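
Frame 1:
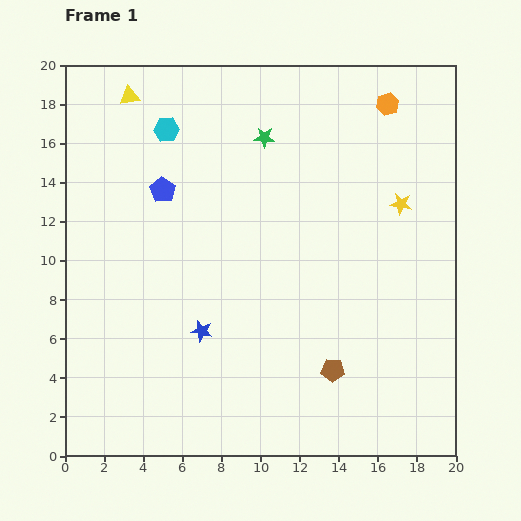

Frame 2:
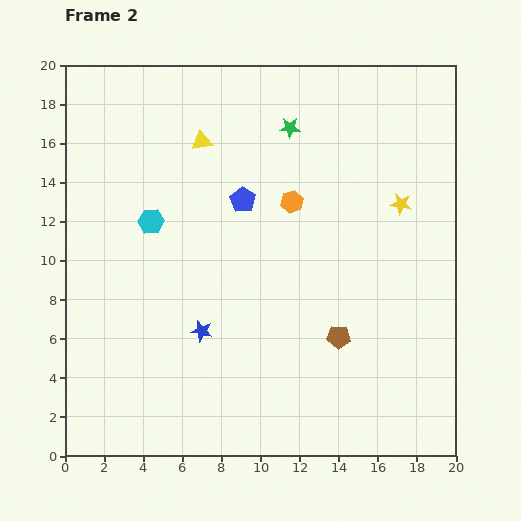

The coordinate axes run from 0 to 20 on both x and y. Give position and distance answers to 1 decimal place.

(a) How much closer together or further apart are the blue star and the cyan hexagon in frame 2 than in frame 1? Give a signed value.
-4.3

Distance in frame 1: 10.5. Distance in frame 2: 6.2.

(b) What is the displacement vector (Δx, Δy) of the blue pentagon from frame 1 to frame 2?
(4.1, -0.5)

The blue pentagon was at (5.0, 13.6) in frame 1 and (9.1, 13.1) in frame 2.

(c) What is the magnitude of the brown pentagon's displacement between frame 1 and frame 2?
1.7

The brown pentagon moved from (13.7, 4.4) to (14.0, 6.1), a distance of √(0.3² + 1.7²) ≈ 1.7.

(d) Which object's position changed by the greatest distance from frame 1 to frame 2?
the orange hexagon

(moved 7.0; next 4.8)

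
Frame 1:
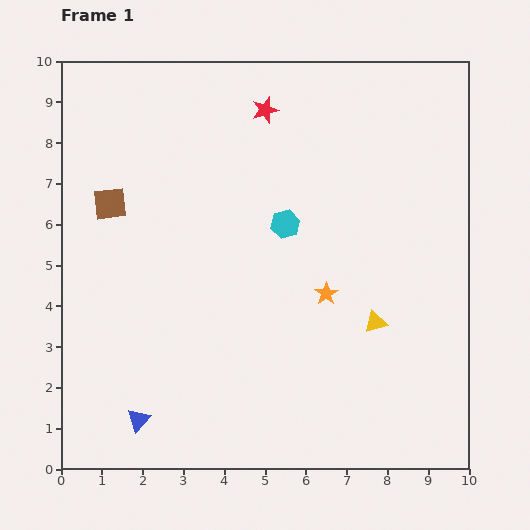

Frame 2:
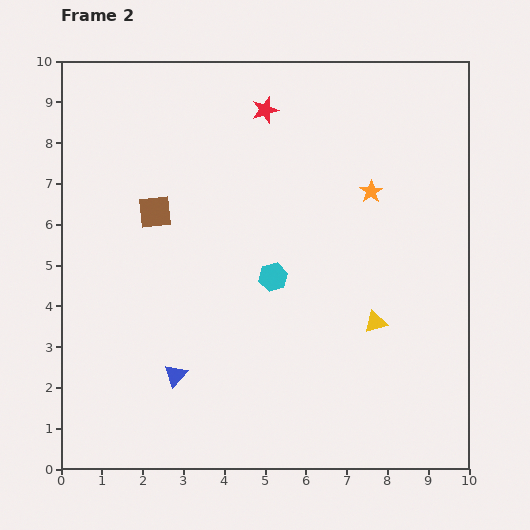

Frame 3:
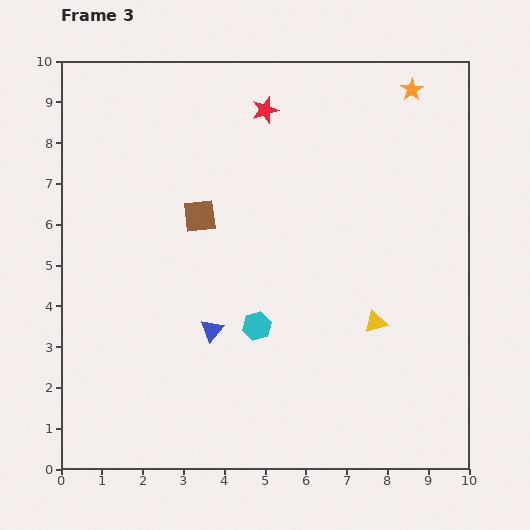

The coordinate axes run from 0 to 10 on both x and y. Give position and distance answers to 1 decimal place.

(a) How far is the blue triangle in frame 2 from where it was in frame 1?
1.4

The blue triangle moved from (1.9, 1.2) to (2.8, 2.3), a distance of √(0.9² + 1.1²) ≈ 1.4.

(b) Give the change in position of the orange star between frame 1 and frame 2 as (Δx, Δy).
(1.1, 2.5)

The orange star was at (6.5, 4.3) in frame 1 and (7.6, 6.8) in frame 2.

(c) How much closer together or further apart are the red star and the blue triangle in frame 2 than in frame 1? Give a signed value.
-1.3

Distance in frame 1: 8.2. Distance in frame 2: 6.9.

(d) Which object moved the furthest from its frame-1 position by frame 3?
the orange star

(moved 5.4; next 2.8)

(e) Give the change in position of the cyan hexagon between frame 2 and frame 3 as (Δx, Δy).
(-0.4, -1.2)

The cyan hexagon was at (5.2, 4.7) in frame 2 and (4.8, 3.5) in frame 3.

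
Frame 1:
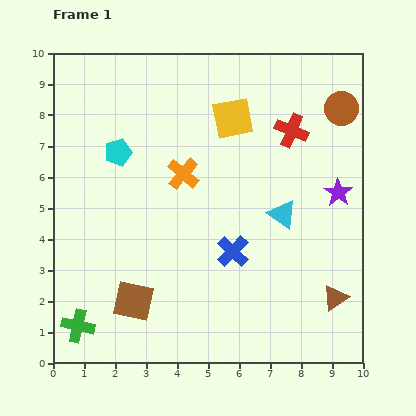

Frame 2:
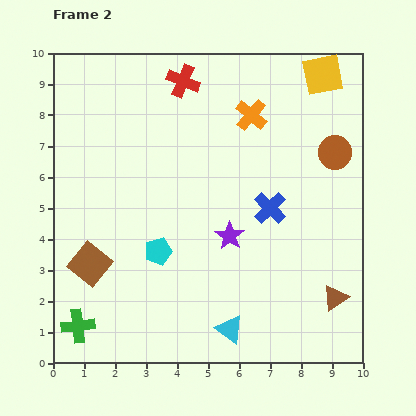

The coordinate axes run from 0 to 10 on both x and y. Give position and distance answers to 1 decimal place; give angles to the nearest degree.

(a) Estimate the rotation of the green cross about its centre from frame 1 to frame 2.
20° counter-clockwise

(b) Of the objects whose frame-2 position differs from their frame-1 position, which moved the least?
the brown circle

(moved 1.4)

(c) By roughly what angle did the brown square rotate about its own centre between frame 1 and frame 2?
27° clockwise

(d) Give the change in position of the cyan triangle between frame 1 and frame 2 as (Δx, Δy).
(-1.7, -3.7)

The cyan triangle was at (7.4, 4.8) in frame 1 and (5.7, 1.1) in frame 2.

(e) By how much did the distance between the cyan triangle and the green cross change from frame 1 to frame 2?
-2.6

Distance in frame 1: 7.5. Distance in frame 2: 4.9.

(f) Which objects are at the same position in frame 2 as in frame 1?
the brown triangle, the green cross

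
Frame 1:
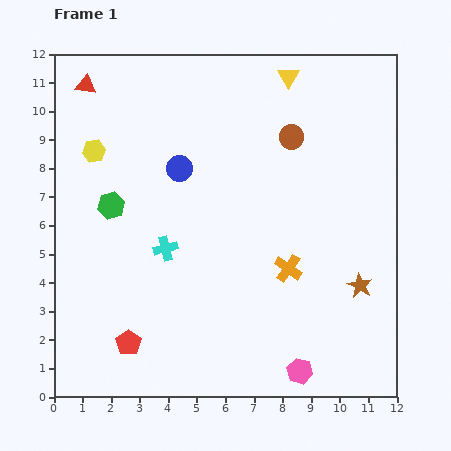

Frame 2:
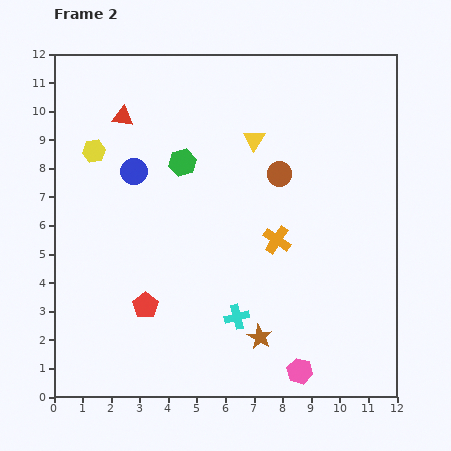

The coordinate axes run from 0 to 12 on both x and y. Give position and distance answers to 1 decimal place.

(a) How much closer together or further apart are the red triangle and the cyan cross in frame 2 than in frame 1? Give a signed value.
+1.7

Distance in frame 1: 6.4. Distance in frame 2: 8.1.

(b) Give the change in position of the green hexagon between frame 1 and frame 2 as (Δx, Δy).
(2.5, 1.5)

The green hexagon was at (2.0, 6.7) in frame 1 and (4.5, 8.2) in frame 2.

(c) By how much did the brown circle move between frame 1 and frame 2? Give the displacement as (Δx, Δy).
(-0.4, -1.3)

The brown circle was at (8.3, 9.1) in frame 1 and (7.9, 7.8) in frame 2.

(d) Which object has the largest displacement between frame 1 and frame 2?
the brown star

(moved 3.9; next 3.5)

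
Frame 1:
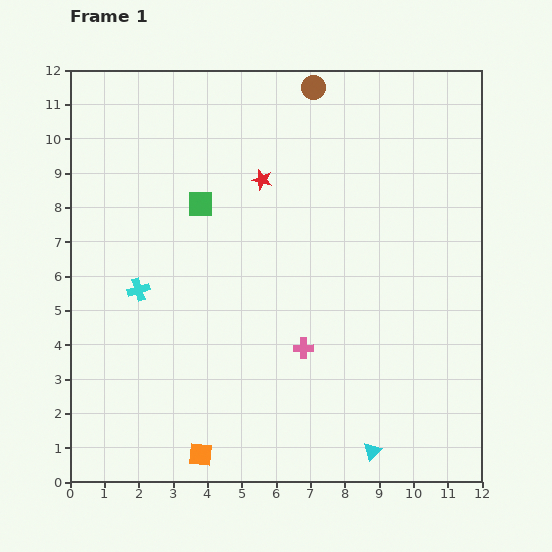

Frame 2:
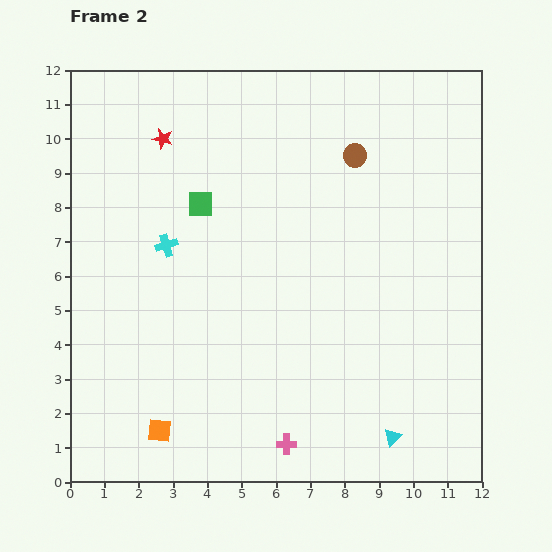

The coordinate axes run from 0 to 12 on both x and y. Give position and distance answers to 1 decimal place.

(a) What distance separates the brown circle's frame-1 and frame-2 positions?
2.3

The brown circle moved from (7.1, 11.5) to (8.3, 9.5), a distance of √(1.2² + 2.0²) ≈ 2.3.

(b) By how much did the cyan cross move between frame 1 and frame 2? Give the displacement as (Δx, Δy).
(0.8, 1.3)

The cyan cross was at (2.0, 5.6) in frame 1 and (2.8, 6.9) in frame 2.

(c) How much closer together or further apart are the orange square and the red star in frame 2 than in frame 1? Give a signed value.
+0.3

Distance in frame 1: 8.2. Distance in frame 2: 8.5.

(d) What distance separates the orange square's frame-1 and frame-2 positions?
1.4

The orange square moved from (3.8, 0.8) to (2.6, 1.5), a distance of √(1.2² + 0.7²) ≈ 1.4.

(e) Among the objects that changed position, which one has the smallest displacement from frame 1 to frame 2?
the cyan triangle

(moved 0.7)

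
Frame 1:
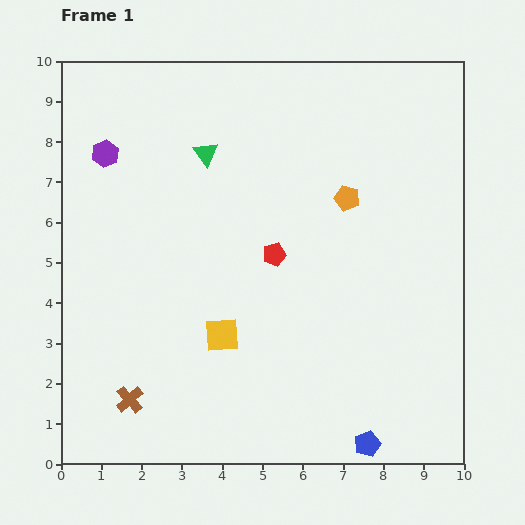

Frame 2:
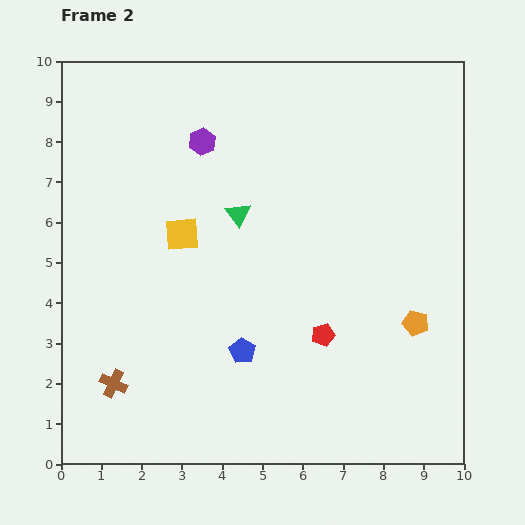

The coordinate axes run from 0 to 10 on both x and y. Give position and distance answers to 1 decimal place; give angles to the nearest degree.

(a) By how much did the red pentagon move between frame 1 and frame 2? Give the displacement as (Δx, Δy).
(1.2, -2.0)

The red pentagon was at (5.3, 5.2) in frame 1 and (6.5, 3.2) in frame 2.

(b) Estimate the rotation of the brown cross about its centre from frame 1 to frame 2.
24° counter-clockwise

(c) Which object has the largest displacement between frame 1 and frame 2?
the blue pentagon

(moved 3.9; next 3.5)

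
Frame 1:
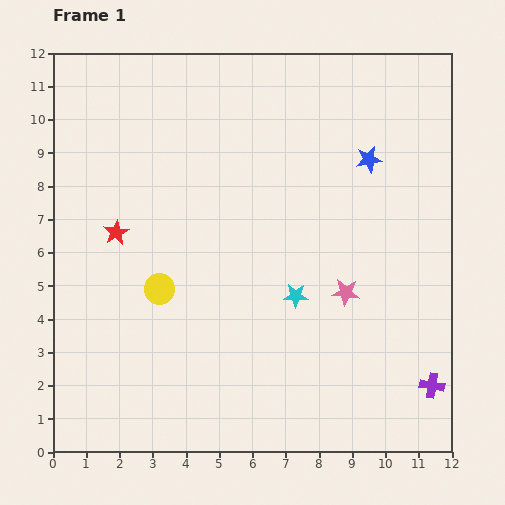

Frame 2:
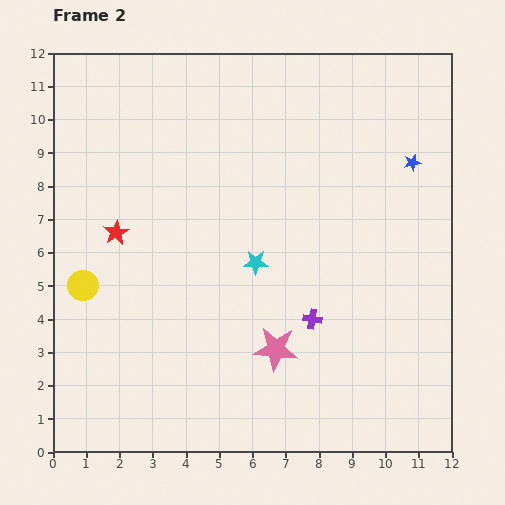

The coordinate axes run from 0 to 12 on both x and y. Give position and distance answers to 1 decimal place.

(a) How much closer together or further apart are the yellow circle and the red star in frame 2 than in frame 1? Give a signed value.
-0.2

Distance in frame 1: 2.1. Distance in frame 2: 1.9.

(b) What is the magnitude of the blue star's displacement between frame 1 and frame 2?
1.3

The blue star moved from (9.5, 8.8) to (10.8, 8.7), a distance of √(1.3² + 0.1²) ≈ 1.3.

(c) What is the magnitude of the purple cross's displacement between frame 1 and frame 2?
4.1

The purple cross moved from (11.4, 2.0) to (7.8, 4.0), a distance of √(3.6² + 2.0²) ≈ 4.1.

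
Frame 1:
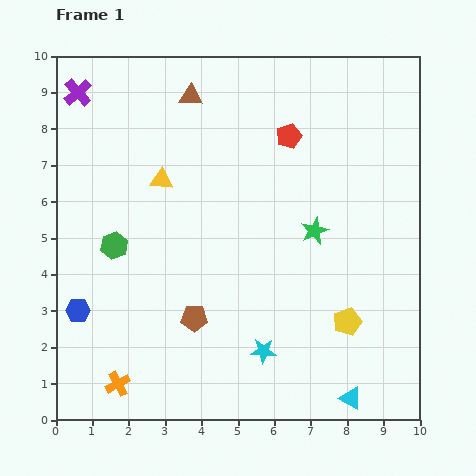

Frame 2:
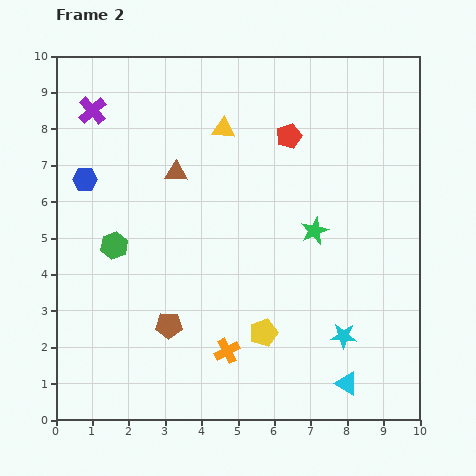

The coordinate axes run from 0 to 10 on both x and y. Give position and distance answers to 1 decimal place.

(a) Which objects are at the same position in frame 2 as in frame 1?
the red pentagon, the green hexagon, the green star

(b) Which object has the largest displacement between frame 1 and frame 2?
the blue hexagon

(moved 3.6; next 3.1)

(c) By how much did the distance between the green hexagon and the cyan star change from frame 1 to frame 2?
+1.8

Distance in frame 1: 5.0. Distance in frame 2: 6.8.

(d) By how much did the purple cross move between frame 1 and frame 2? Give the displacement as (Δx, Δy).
(0.4, -0.5)

The purple cross was at (0.6, 9.0) in frame 1 and (1.0, 8.5) in frame 2.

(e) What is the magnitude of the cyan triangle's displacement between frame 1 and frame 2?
0.4

The cyan triangle moved from (8.1, 0.6) to (8.0, 1.0), a distance of √(0.1² + 0.4²) ≈ 0.4.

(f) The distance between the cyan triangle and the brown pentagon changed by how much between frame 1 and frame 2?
+0.4

Distance in frame 1: 4.8. Distance in frame 2: 5.2.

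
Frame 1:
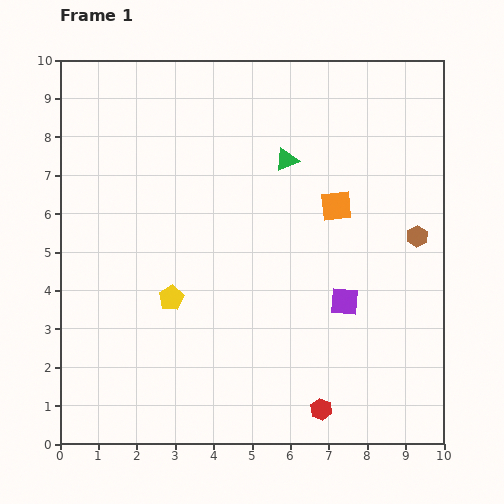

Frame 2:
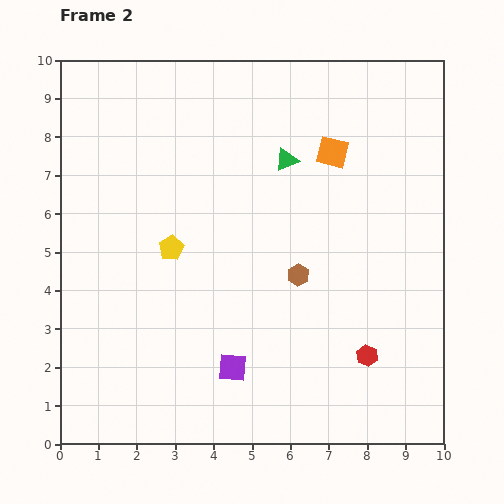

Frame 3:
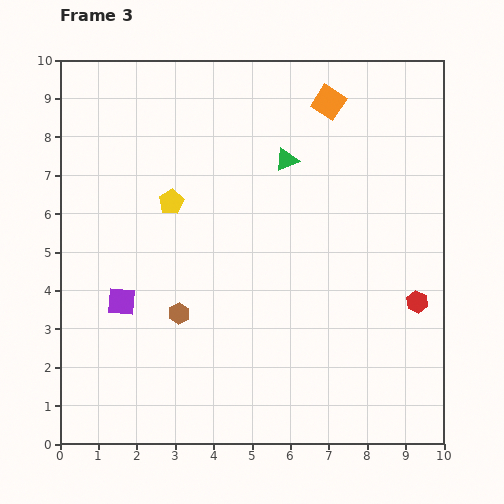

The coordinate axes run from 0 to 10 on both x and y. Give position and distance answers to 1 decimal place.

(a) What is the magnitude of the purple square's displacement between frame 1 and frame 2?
3.4

The purple square moved from (7.4, 3.7) to (4.5, 2.0), a distance of √(2.9² + 1.7²) ≈ 3.4.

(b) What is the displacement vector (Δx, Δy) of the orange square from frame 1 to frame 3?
(-0.2, 2.7)

The orange square was at (7.2, 6.2) in frame 1 and (7.0, 8.9) in frame 3.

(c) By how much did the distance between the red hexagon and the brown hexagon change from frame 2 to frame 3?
+3.4

Distance in frame 2: 2.8. Distance in frame 3: 6.2.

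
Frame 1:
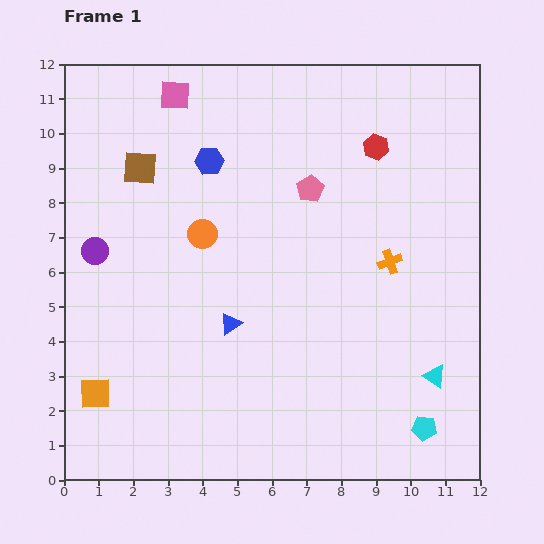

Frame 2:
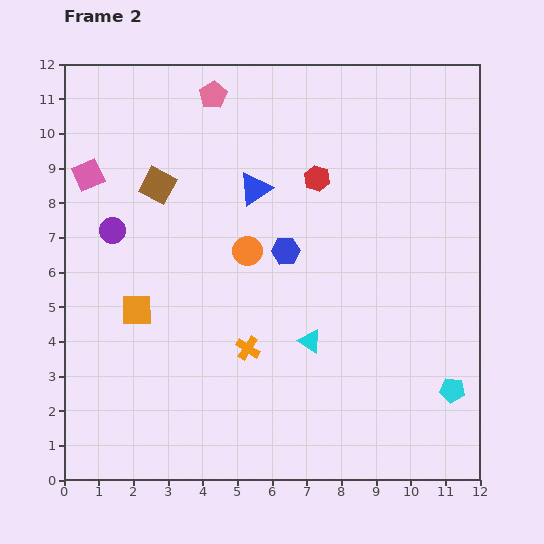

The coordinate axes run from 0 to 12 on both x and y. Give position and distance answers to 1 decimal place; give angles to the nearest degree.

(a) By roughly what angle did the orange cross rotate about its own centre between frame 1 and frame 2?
38° counter-clockwise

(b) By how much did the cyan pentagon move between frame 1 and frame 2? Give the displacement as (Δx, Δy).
(0.8, 1.1)

The cyan pentagon was at (10.4, 1.5) in frame 1 and (11.2, 2.6) in frame 2.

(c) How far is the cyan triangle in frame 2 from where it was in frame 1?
3.7

The cyan triangle moved from (10.7, 3.0) to (7.1, 4.0), a distance of √(3.6² + 1.0²) ≈ 3.7.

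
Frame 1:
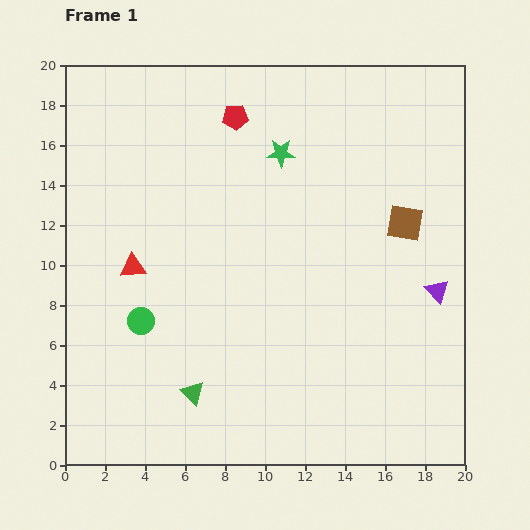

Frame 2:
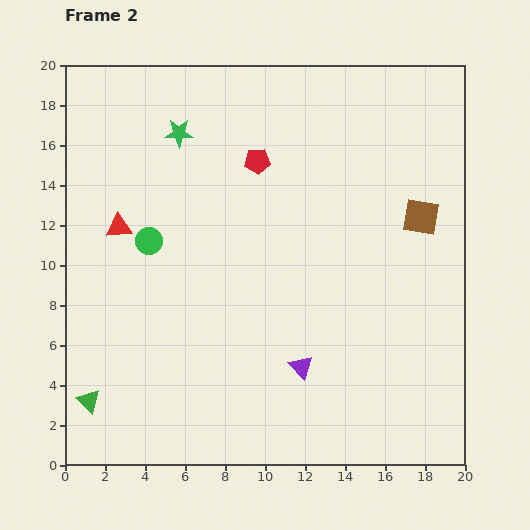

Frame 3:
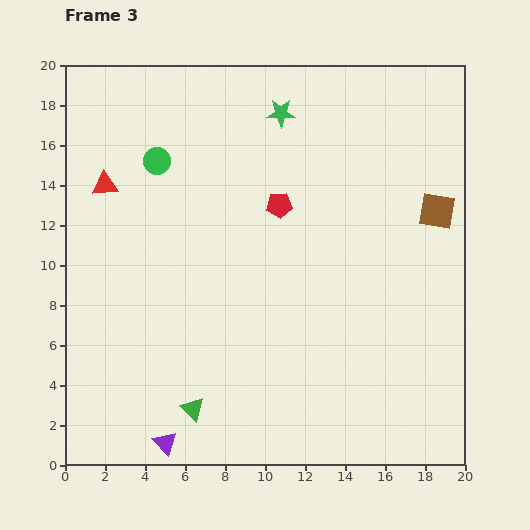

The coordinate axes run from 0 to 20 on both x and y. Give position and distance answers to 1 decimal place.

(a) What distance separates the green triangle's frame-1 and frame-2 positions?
5.2

The green triangle moved from (6.4, 3.6) to (1.2, 3.2), a distance of √(5.2² + 0.4²) ≈ 5.2.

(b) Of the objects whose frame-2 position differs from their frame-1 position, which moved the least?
the brown square

(moved 0.9)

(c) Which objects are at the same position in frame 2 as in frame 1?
none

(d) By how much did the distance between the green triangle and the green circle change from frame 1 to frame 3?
+8.1

Distance in frame 1: 4.4. Distance in frame 3: 12.5.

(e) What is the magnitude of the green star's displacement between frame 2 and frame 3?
5.2

The green star moved from (5.7, 16.6) to (10.8, 17.6), a distance of √(5.1² + 1.0²) ≈ 5.2.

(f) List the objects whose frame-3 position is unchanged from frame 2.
none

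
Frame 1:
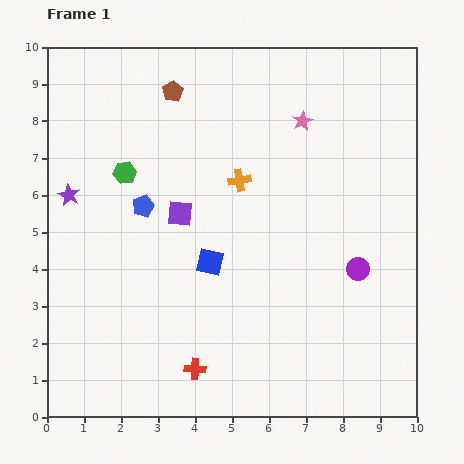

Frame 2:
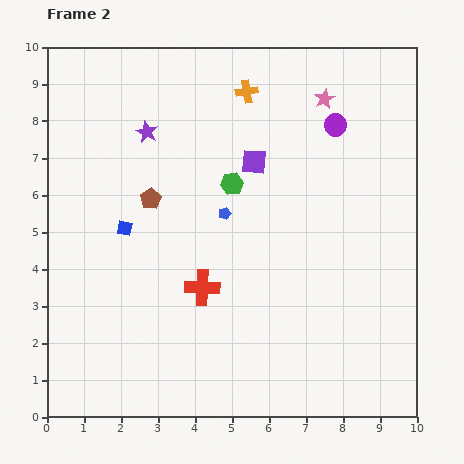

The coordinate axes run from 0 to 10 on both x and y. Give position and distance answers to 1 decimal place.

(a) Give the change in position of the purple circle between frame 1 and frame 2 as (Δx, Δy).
(-0.6, 3.9)

The purple circle was at (8.4, 4.0) in frame 1 and (7.8, 7.9) in frame 2.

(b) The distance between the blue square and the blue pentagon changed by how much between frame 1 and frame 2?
+0.4

Distance in frame 1: 2.3. Distance in frame 2: 2.7.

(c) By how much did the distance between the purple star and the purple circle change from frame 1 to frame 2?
-3.0

Distance in frame 1: 8.1. Distance in frame 2: 5.1.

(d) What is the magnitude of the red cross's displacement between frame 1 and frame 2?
2.2

The red cross moved from (4.0, 1.3) to (4.2, 3.5), a distance of √(0.2² + 2.2²) ≈ 2.2.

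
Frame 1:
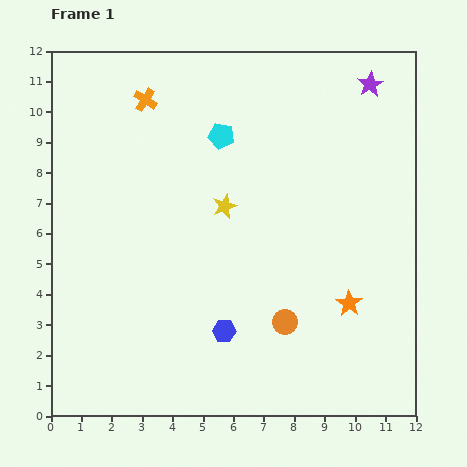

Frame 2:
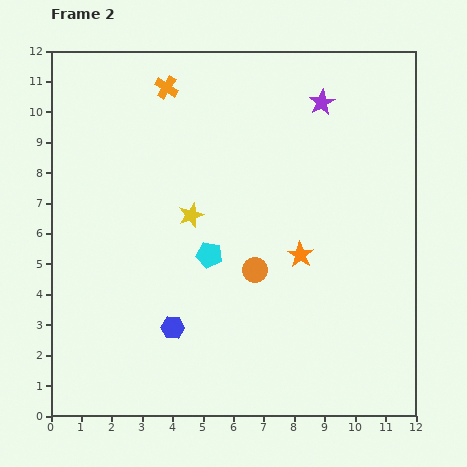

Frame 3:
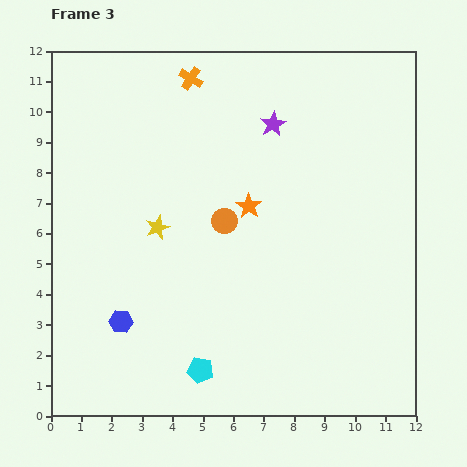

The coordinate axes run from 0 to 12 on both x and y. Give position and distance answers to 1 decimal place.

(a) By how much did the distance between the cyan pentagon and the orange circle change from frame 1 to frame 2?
-4.9

Distance in frame 1: 6.5. Distance in frame 2: 1.6.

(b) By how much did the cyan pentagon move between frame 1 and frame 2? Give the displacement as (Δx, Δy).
(-0.4, -3.9)

The cyan pentagon was at (5.6, 9.2) in frame 1 and (5.2, 5.3) in frame 2.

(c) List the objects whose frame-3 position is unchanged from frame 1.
none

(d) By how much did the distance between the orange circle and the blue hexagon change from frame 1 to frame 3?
+2.7

Distance in frame 1: 2.0. Distance in frame 3: 4.7.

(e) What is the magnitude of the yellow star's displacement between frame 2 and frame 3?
1.2

The yellow star moved from (4.6, 6.6) to (3.5, 6.2), a distance of √(1.1² + 0.4²) ≈ 1.2.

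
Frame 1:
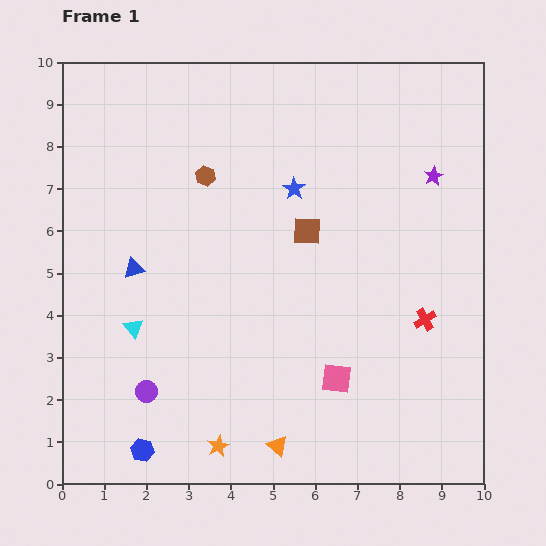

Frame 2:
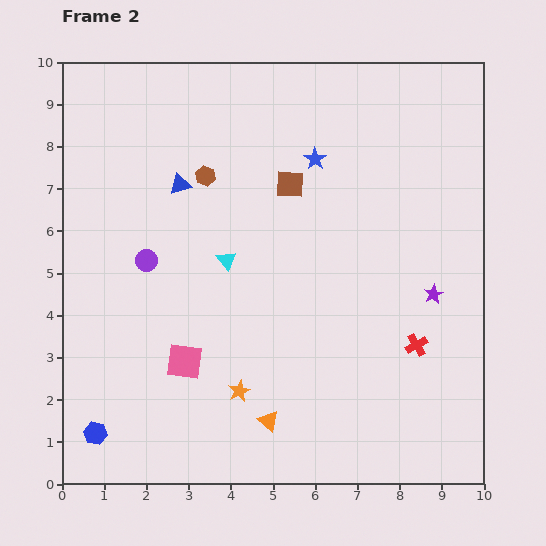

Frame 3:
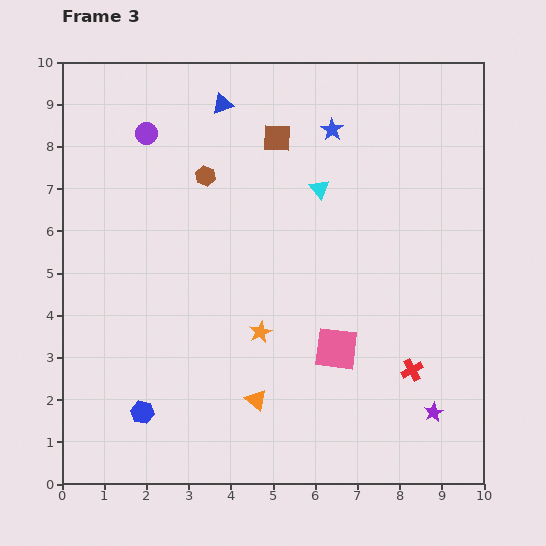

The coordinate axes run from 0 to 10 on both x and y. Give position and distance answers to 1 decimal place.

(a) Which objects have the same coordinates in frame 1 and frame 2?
the brown hexagon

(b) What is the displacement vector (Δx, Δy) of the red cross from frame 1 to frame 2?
(-0.2, -0.6)

The red cross was at (8.6, 3.9) in frame 1 and (8.4, 3.3) in frame 2.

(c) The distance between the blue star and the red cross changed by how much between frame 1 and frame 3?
+1.6

Distance in frame 1: 4.4. Distance in frame 3: 6.0.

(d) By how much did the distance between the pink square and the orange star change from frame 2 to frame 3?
+0.3

Distance in frame 2: 1.5. Distance in frame 3: 1.8.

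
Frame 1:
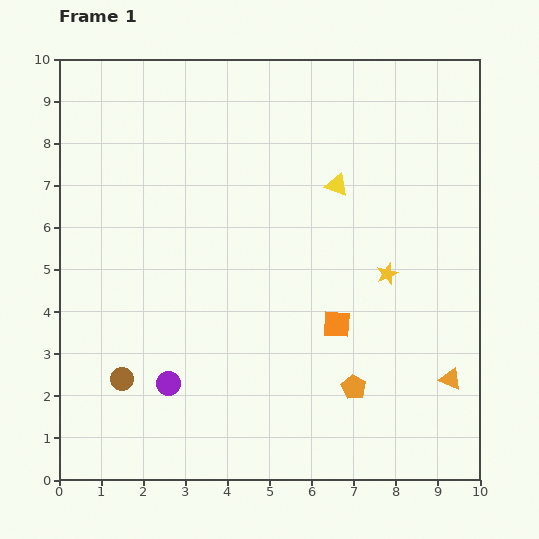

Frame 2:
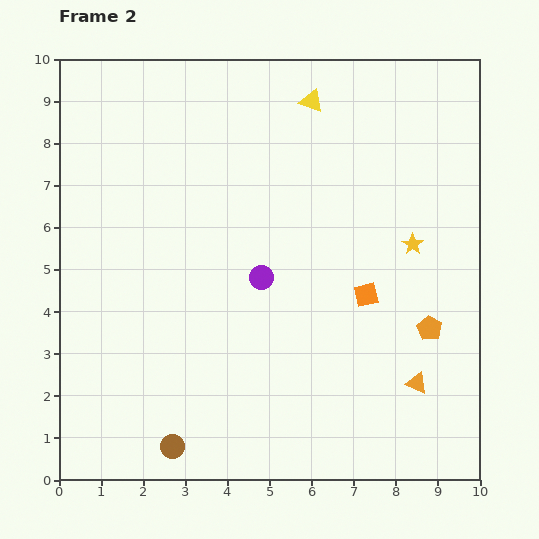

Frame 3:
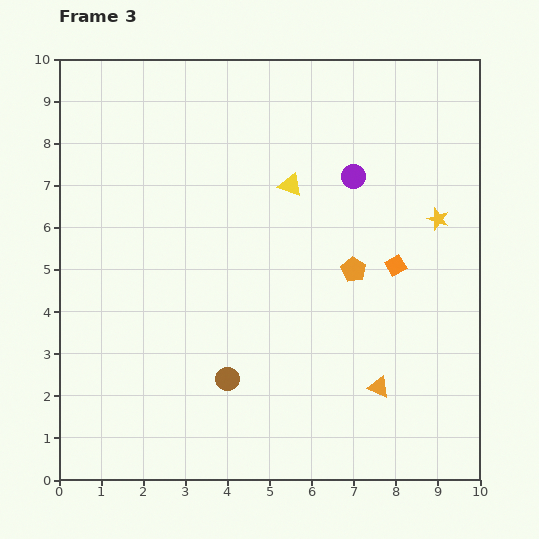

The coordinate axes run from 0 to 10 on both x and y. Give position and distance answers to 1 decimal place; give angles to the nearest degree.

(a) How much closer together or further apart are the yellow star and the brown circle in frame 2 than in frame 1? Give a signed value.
+0.7

Distance in frame 1: 6.8. Distance in frame 2: 7.5.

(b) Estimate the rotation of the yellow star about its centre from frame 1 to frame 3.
31° counter-clockwise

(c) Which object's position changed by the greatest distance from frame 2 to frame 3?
the purple circle

(moved 3.3; next 2.3)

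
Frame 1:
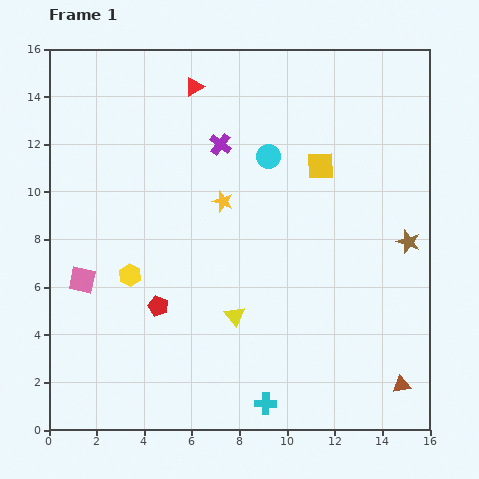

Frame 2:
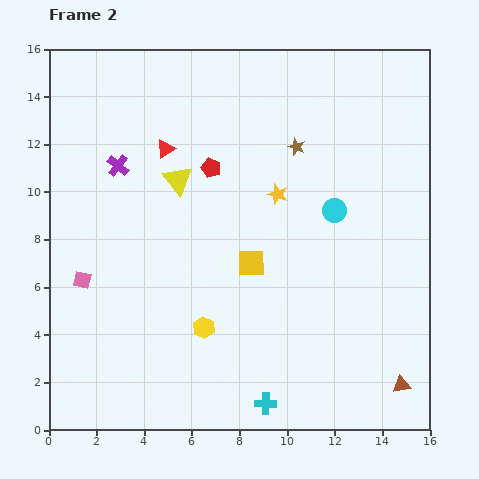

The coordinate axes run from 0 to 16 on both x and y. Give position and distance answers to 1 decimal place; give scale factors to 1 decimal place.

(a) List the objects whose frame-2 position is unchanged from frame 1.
the pink square, the brown triangle, the cyan cross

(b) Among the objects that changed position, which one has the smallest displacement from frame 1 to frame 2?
the yellow star

(moved 2.3)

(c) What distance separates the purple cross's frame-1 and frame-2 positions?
4.4

The purple cross moved from (7.2, 12.0) to (2.9, 11.1), a distance of √(4.3² + 0.9²) ≈ 4.4.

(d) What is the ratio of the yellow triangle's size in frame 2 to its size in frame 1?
1.5×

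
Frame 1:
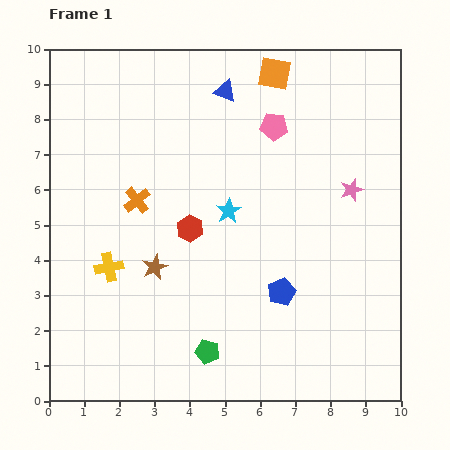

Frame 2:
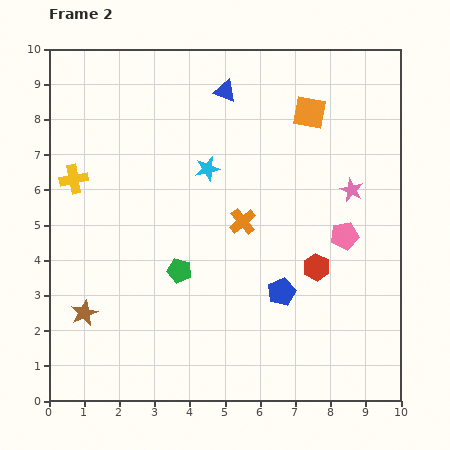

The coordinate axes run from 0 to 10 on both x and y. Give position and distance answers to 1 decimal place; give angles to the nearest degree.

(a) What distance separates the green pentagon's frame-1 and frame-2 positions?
2.4

The green pentagon moved from (4.5, 1.4) to (3.7, 3.7), a distance of √(0.8² + 2.3²) ≈ 2.4.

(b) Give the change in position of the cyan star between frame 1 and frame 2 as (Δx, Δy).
(-0.6, 1.2)

The cyan star was at (5.1, 5.4) in frame 1 and (4.5, 6.6) in frame 2.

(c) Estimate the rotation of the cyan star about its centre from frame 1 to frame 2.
18° clockwise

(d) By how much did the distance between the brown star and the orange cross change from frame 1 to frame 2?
+3.2

Distance in frame 1: 2.0. Distance in frame 2: 5.2.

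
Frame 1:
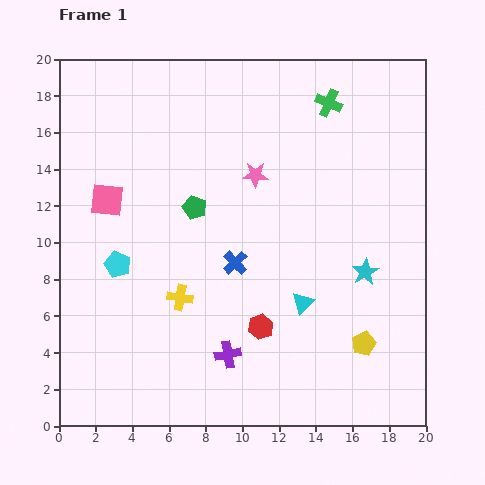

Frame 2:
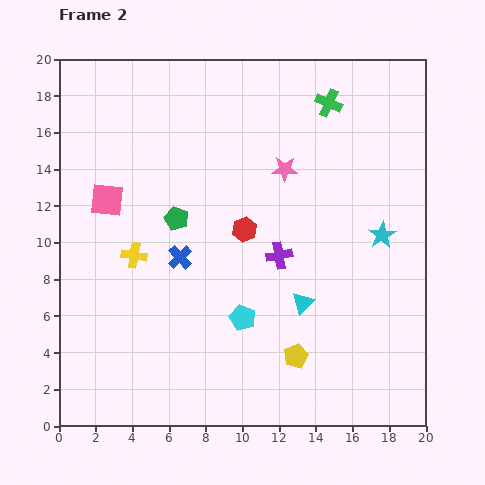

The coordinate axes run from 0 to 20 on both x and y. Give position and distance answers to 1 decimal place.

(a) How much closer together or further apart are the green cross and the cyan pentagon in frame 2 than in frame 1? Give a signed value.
-1.9

Distance in frame 1: 14.5. Distance in frame 2: 12.6.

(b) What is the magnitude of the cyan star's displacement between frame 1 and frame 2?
2.2

The cyan star moved from (16.7, 8.4) to (17.6, 10.4), a distance of √(0.9² + 2.0²) ≈ 2.2.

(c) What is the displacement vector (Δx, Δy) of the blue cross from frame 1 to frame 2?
(-3.0, 0.3)

The blue cross was at (9.6, 8.9) in frame 1 and (6.6, 9.2) in frame 2.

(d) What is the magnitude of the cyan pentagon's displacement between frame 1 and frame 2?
7.4

The cyan pentagon moved from (3.2, 8.8) to (10.0, 5.9), a distance of √(6.8² + 2.9²) ≈ 7.4.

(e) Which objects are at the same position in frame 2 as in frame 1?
the green cross, the cyan triangle, the pink square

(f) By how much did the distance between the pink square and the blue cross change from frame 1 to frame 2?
-2.7

Distance in frame 1: 7.8. Distance in frame 2: 5.1.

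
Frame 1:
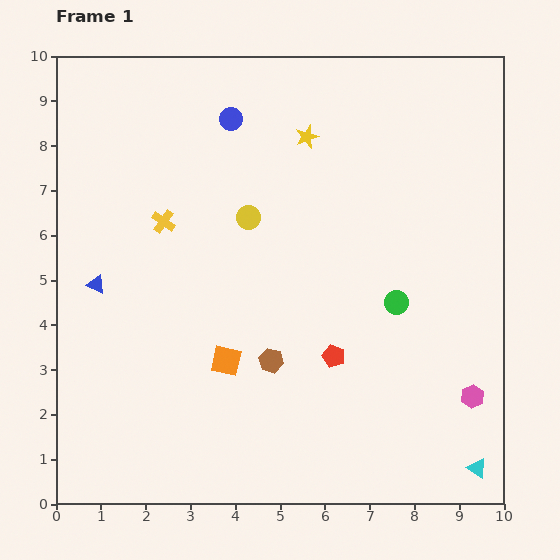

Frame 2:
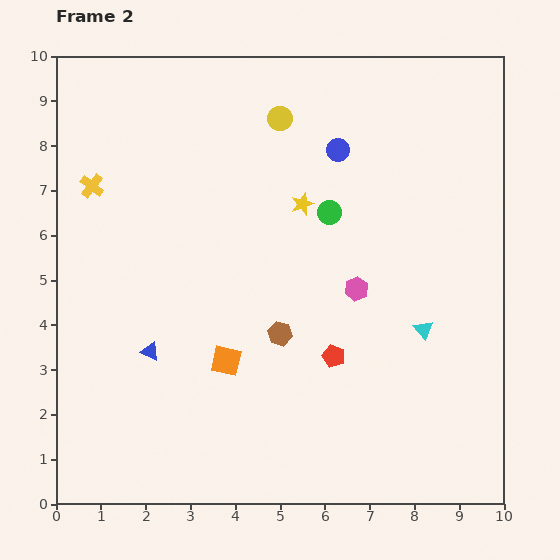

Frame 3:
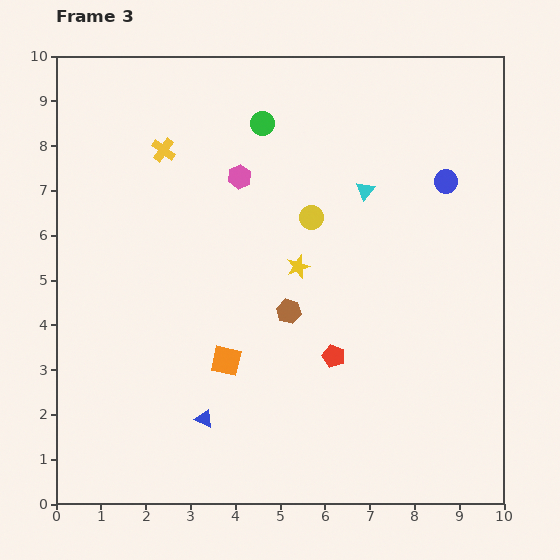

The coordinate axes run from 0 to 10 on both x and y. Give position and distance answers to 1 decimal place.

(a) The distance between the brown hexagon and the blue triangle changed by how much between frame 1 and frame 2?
-1.4

Distance in frame 1: 4.3. Distance in frame 2: 2.9.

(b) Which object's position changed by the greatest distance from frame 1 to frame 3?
the pink hexagon

(moved 7.1; next 6.7)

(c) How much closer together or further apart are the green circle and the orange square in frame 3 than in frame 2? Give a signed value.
+1.4

Distance in frame 2: 4.0. Distance in frame 3: 5.4.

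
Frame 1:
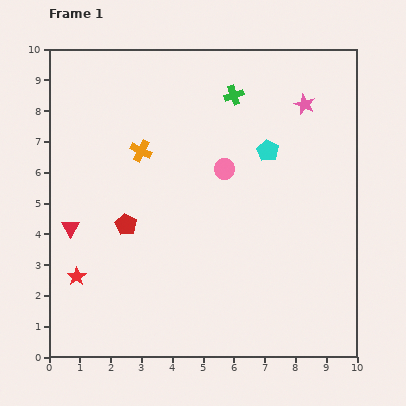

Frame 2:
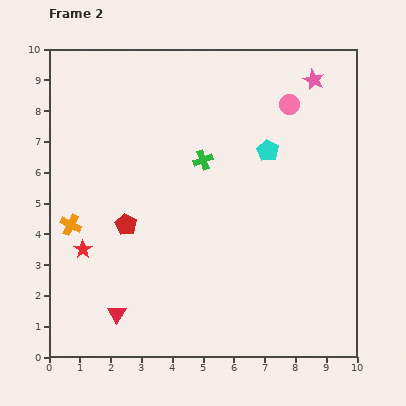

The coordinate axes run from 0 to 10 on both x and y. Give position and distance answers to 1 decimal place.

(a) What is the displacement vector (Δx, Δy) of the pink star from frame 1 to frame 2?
(0.3, 0.8)

The pink star was at (8.3, 8.2) in frame 1 and (8.6, 9.0) in frame 2.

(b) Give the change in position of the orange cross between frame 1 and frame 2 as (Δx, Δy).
(-2.3, -2.4)

The orange cross was at (3.0, 6.7) in frame 1 and (0.7, 4.3) in frame 2.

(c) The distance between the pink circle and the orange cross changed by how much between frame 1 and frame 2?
+5.3

Distance in frame 1: 2.8. Distance in frame 2: 8.1.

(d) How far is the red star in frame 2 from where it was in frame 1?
0.9

The red star moved from (0.9, 2.6) to (1.1, 3.5), a distance of √(0.2² + 0.9²) ≈ 0.9.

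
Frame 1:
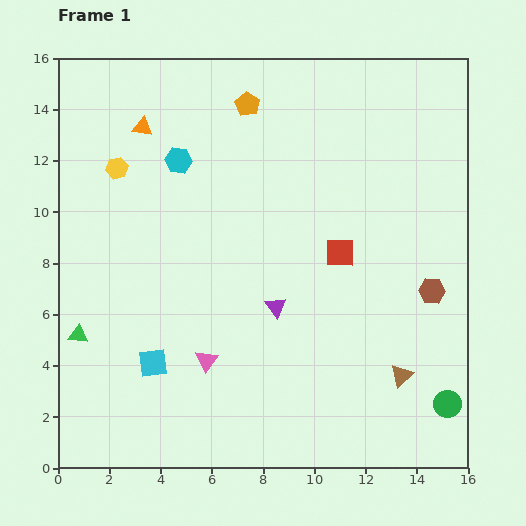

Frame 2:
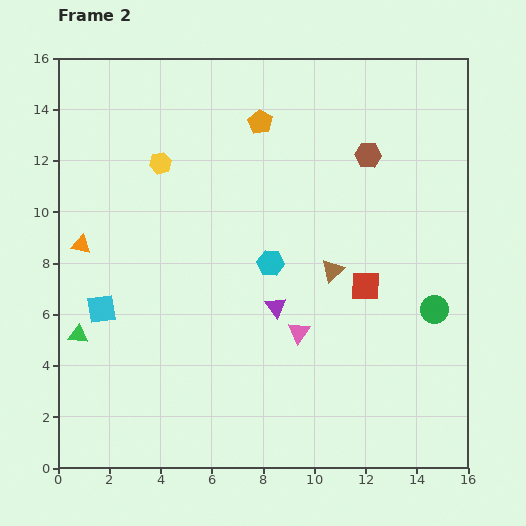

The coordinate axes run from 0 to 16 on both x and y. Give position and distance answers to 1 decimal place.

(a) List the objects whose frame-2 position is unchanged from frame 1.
the purple triangle, the green triangle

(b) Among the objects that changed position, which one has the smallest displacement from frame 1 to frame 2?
the orange pentagon

(moved 0.9)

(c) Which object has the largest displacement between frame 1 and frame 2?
the brown hexagon

(moved 5.9; next 5.4)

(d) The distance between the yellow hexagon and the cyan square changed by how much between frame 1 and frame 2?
-1.6

Distance in frame 1: 7.7. Distance in frame 2: 6.1.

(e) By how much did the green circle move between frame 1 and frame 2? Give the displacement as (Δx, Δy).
(-0.5, 3.7)

The green circle was at (15.2, 2.5) in frame 1 and (14.7, 6.2) in frame 2.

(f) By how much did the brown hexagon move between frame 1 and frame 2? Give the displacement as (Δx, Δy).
(-2.5, 5.3)

The brown hexagon was at (14.6, 6.9) in frame 1 and (12.1, 12.2) in frame 2.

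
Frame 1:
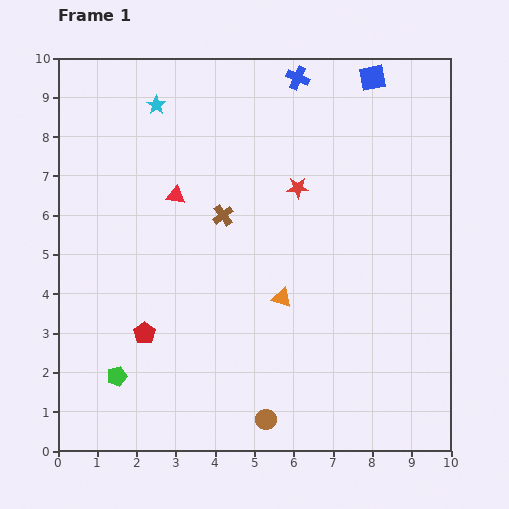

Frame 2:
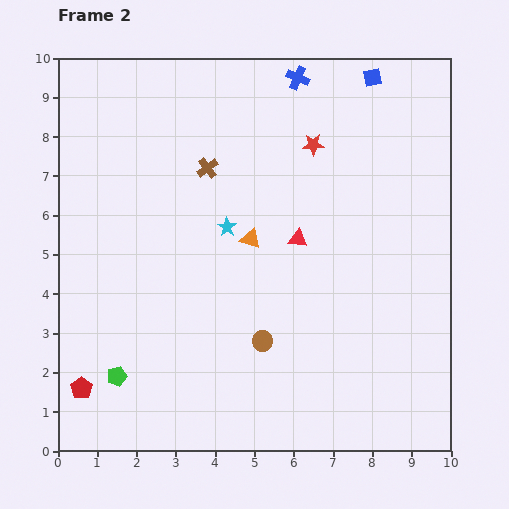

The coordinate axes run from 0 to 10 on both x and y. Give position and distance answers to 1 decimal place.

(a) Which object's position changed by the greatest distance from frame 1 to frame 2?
the cyan star

(moved 3.6; next 3.3)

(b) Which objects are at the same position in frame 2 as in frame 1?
the green pentagon, the blue square, the blue cross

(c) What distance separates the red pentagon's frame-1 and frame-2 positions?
2.1

The red pentagon moved from (2.2, 3.0) to (0.6, 1.6), a distance of √(1.6² + 1.4²) ≈ 2.1.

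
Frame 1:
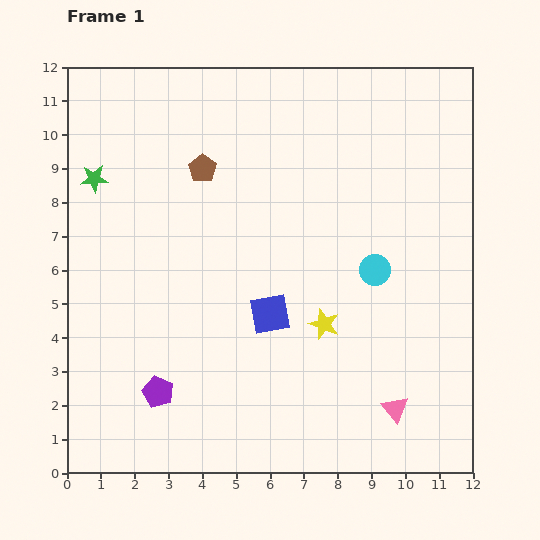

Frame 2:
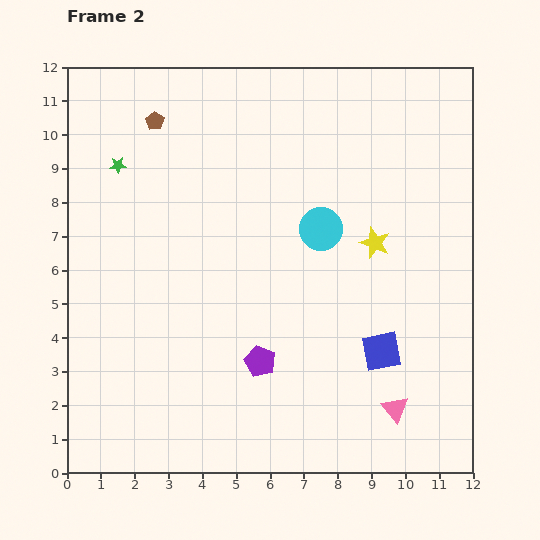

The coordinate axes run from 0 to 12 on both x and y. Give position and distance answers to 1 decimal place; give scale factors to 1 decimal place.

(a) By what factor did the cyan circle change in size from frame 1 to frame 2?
1.4×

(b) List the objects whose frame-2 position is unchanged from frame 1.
the pink triangle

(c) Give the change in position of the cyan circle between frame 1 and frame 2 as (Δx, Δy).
(-1.6, 1.2)

The cyan circle was at (9.1, 6.0) in frame 1 and (7.5, 7.2) in frame 2.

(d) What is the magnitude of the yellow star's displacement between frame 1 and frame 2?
2.8

The yellow star moved from (7.6, 4.4) to (9.1, 6.8), a distance of √(1.5² + 2.4²) ≈ 2.8.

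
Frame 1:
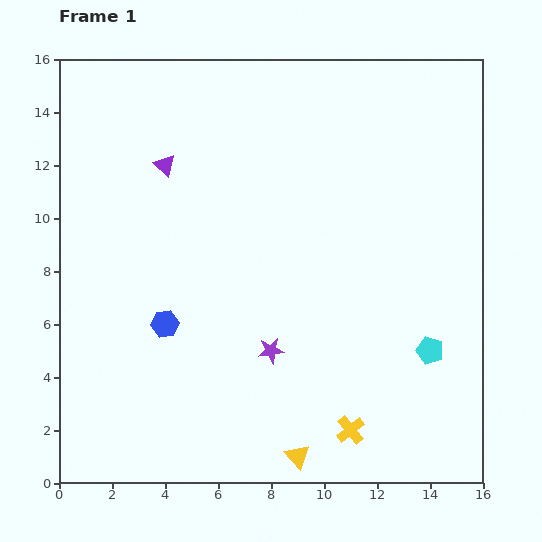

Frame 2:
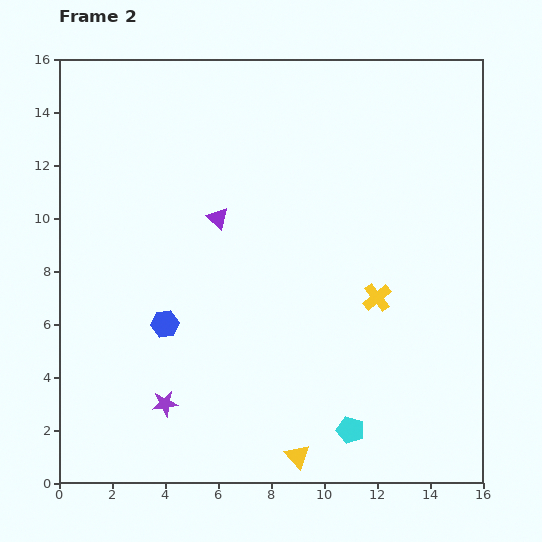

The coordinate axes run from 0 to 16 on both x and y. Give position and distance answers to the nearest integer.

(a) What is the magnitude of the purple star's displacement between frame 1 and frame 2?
4

The purple star moved from (8, 5) to (4, 3), a distance of √(4² + 2²) ≈ 4.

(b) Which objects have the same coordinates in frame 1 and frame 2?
the yellow triangle, the blue hexagon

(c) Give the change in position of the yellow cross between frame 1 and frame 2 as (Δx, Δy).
(1, 5)

The yellow cross was at (11, 2) in frame 1 and (12, 7) in frame 2.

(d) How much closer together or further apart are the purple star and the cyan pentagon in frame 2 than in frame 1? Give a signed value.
+1

Distance in frame 1: 6. Distance in frame 2: 7.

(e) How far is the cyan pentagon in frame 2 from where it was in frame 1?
4

The cyan pentagon moved from (14, 5) to (11, 2), a distance of √(3² + 3²) ≈ 4.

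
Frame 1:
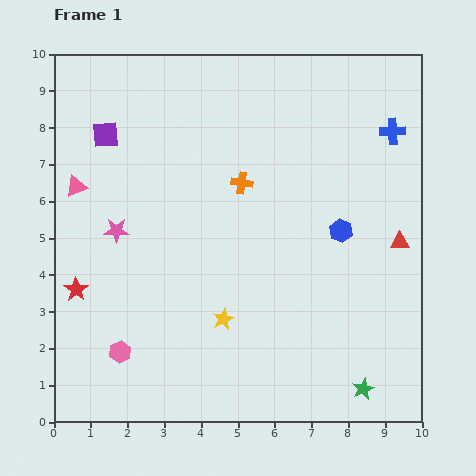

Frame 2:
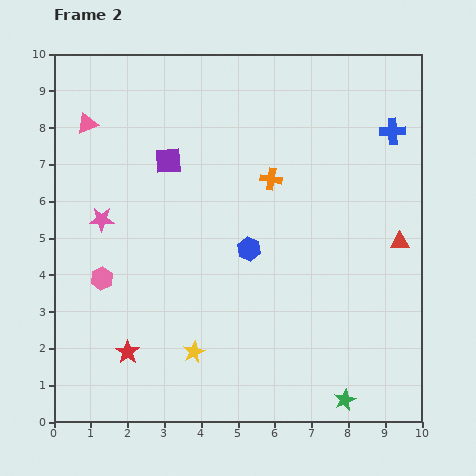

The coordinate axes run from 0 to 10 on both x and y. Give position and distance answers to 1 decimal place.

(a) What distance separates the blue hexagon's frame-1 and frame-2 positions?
2.5

The blue hexagon moved from (7.8, 5.2) to (5.3, 4.7), a distance of √(2.5² + 0.5²) ≈ 2.5.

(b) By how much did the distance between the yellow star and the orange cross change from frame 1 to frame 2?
+1.4

Distance in frame 1: 3.7. Distance in frame 2: 5.1.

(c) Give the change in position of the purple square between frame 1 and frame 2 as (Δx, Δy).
(1.7, -0.7)

The purple square was at (1.4, 7.8) in frame 1 and (3.1, 7.1) in frame 2.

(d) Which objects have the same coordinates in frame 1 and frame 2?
the blue cross, the red triangle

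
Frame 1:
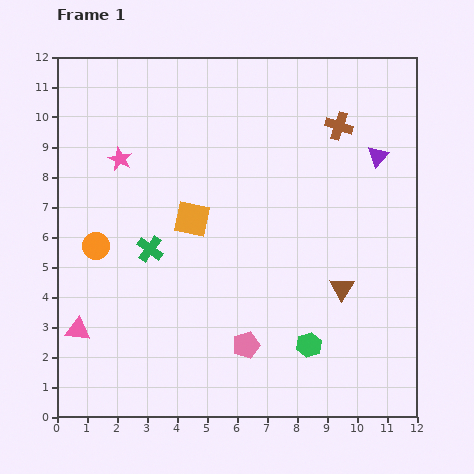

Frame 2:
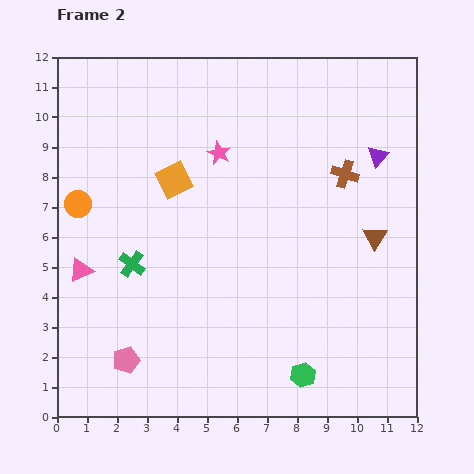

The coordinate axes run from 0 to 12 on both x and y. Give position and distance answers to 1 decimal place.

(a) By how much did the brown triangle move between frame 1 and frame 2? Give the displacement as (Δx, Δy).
(1.1, 1.7)

The brown triangle was at (9.5, 4.3) in frame 1 and (10.6, 6.0) in frame 2.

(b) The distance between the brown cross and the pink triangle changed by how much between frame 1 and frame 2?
-1.6

Distance in frame 1: 11.0. Distance in frame 2: 9.4.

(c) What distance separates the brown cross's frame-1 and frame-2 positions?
1.6

The brown cross moved from (9.4, 9.7) to (9.6, 8.1), a distance of √(0.2² + 1.6²) ≈ 1.6.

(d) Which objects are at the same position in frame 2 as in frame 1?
the purple triangle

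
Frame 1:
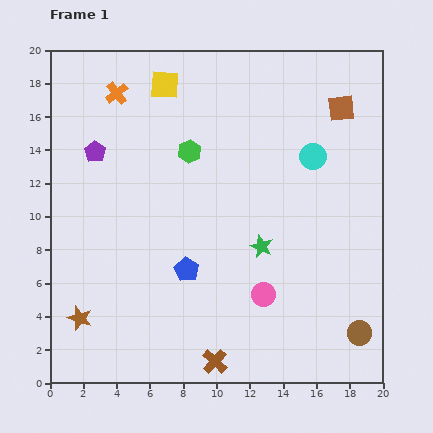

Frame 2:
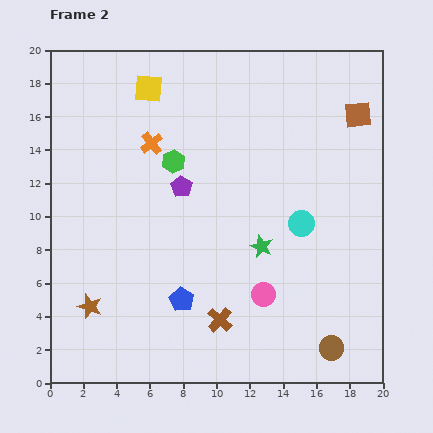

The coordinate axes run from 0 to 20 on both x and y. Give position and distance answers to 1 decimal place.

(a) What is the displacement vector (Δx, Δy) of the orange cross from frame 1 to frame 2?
(2.1, -3.0)

The orange cross was at (4.0, 17.4) in frame 1 and (6.1, 14.4) in frame 2.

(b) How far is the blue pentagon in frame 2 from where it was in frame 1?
1.8

The blue pentagon moved from (8.2, 6.8) to (7.9, 5.0), a distance of √(0.3² + 1.8²) ≈ 1.8.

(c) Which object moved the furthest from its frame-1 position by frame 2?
the purple pentagon

(moved 5.6; next 4.1)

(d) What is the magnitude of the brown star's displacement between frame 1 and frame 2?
0.9

The brown star moved from (1.8, 3.9) to (2.4, 4.6), a distance of √(0.6² + 0.7²) ≈ 0.9.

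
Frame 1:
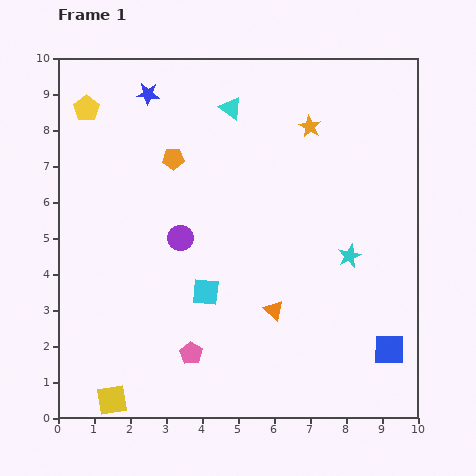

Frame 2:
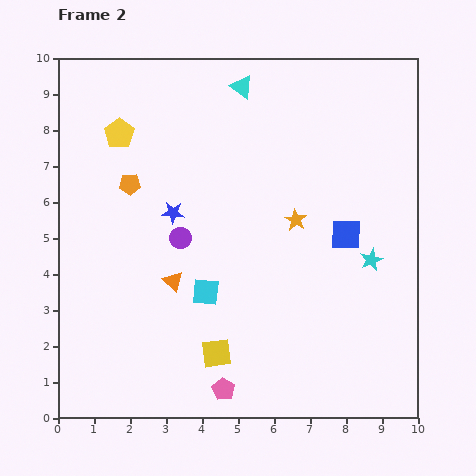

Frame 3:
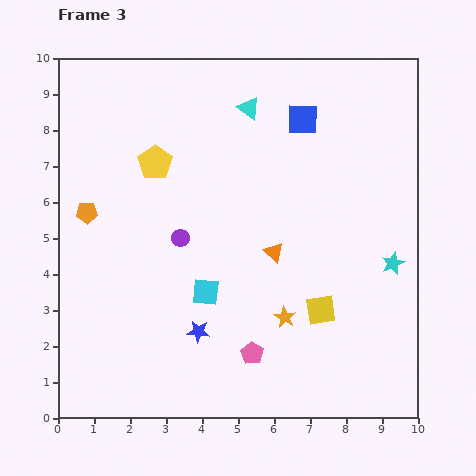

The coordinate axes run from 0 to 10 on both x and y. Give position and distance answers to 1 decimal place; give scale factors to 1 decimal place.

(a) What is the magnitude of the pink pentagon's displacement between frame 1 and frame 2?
1.3

The pink pentagon moved from (3.7, 1.8) to (4.6, 0.8), a distance of √(0.9² + 1.0²) ≈ 1.3.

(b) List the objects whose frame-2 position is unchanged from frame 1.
the cyan square, the purple circle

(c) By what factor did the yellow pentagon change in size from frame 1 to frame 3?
1.3×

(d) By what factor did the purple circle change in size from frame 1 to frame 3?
0.7×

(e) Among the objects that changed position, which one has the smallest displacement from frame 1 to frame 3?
the cyan triangle

(moved 0.5)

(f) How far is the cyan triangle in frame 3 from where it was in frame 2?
0.6

The cyan triangle moved from (5.1, 9.2) to (5.3, 8.6), a distance of √(0.2² + 0.6²) ≈ 0.6.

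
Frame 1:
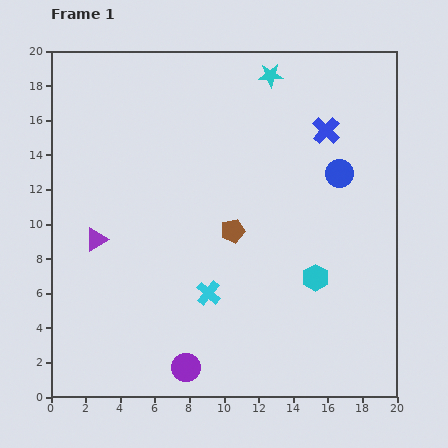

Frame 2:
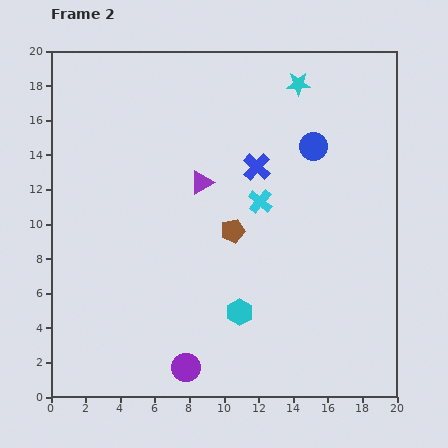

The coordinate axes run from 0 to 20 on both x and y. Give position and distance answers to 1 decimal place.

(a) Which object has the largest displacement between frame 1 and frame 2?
the purple triangle

(moved 6.9; next 6.1)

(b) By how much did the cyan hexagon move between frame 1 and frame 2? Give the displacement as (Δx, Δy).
(-4.4, -2.0)

The cyan hexagon was at (15.3, 6.9) in frame 1 and (10.9, 4.9) in frame 2.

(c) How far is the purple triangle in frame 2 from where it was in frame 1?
6.9

The purple triangle moved from (2.6, 9.1) to (8.7, 12.4), a distance of √(6.1² + 3.3²) ≈ 6.9.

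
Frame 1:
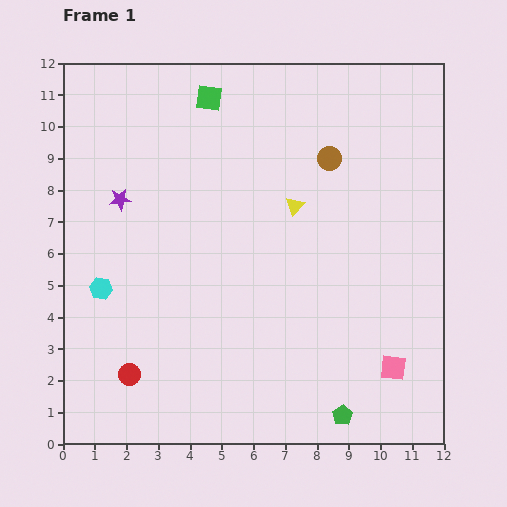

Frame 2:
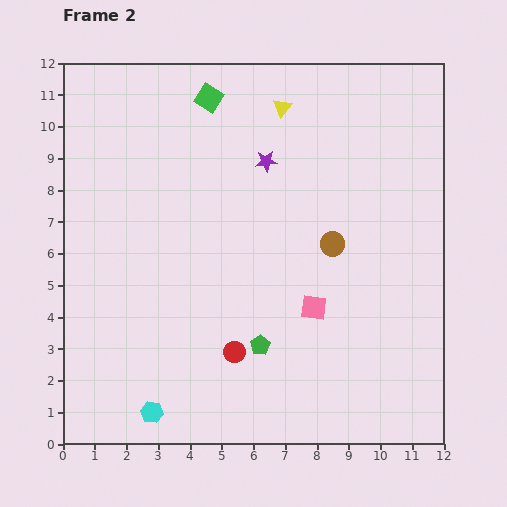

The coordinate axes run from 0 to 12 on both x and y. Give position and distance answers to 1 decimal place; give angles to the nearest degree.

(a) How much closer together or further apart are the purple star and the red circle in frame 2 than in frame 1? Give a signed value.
+0.6

Distance in frame 1: 5.5. Distance in frame 2: 6.1.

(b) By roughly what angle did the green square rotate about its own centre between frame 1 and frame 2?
23° clockwise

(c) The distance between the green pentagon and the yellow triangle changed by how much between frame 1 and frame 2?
+0.7

Distance in frame 1: 6.8. Distance in frame 2: 7.5.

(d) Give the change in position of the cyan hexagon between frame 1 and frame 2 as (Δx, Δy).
(1.6, -3.9)

The cyan hexagon was at (1.2, 4.9) in frame 1 and (2.8, 1.0) in frame 2.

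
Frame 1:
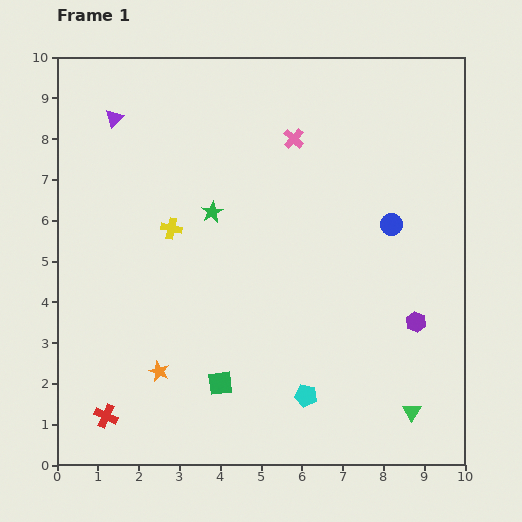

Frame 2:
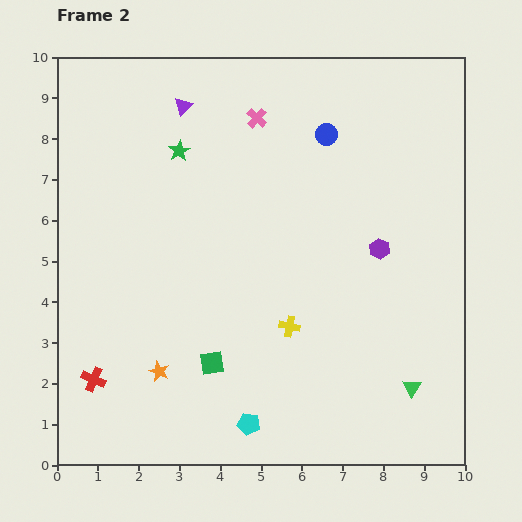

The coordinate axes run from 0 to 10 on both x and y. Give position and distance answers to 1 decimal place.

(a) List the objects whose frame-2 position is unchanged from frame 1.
the orange star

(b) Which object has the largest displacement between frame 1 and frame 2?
the yellow cross

(moved 3.8; next 2.7)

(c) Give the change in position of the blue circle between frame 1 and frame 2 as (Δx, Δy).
(-1.6, 2.2)

The blue circle was at (8.2, 5.9) in frame 1 and (6.6, 8.1) in frame 2.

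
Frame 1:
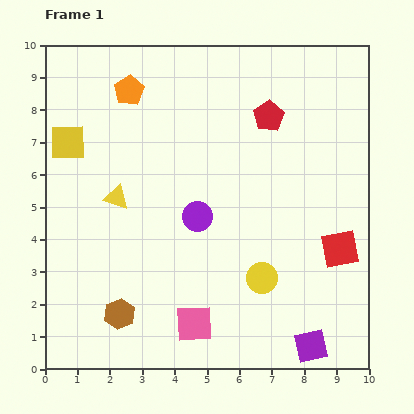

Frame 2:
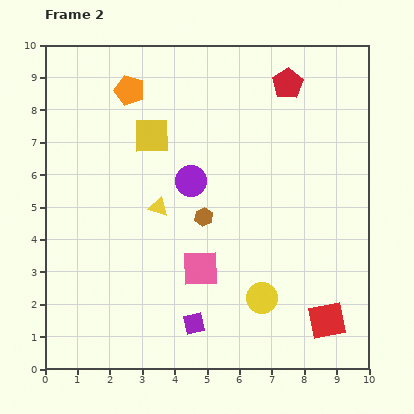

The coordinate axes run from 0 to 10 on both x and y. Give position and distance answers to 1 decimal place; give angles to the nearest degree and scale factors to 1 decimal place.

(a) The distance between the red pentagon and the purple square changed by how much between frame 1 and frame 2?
+0.7

Distance in frame 1: 7.2. Distance in frame 2: 7.9.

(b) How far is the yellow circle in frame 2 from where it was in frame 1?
0.6

The yellow circle moved from (6.7, 2.8) to (6.7, 2.2), a distance of √(0.0² + 0.6²) ≈ 0.6.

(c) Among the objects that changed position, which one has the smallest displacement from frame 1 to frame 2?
the yellow circle

(moved 0.6)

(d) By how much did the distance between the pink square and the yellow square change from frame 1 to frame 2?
-2.4

Distance in frame 1: 6.8. Distance in frame 2: 4.4.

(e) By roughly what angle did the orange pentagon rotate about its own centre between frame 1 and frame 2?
22° counter-clockwise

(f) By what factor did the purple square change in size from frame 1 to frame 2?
0.7×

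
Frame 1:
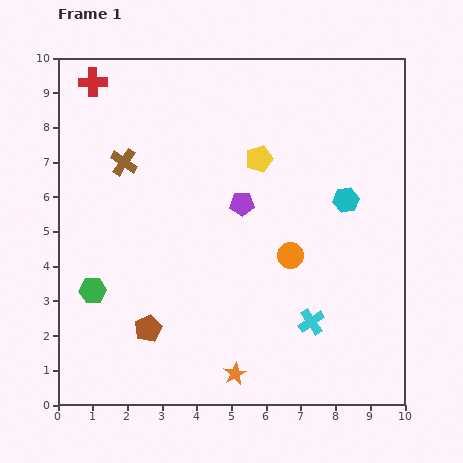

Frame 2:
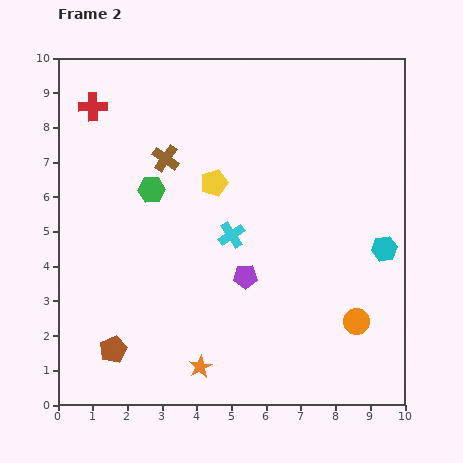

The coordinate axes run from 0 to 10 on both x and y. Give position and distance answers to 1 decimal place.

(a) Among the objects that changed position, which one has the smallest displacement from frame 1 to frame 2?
the red cross

(moved 0.7)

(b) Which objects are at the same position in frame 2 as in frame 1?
none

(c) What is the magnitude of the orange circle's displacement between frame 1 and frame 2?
2.7

The orange circle moved from (6.7, 4.3) to (8.6, 2.4), a distance of √(1.9² + 1.9²) ≈ 2.7.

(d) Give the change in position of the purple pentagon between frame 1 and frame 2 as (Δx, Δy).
(0.1, -2.1)

The purple pentagon was at (5.3, 5.8) in frame 1 and (5.4, 3.7) in frame 2.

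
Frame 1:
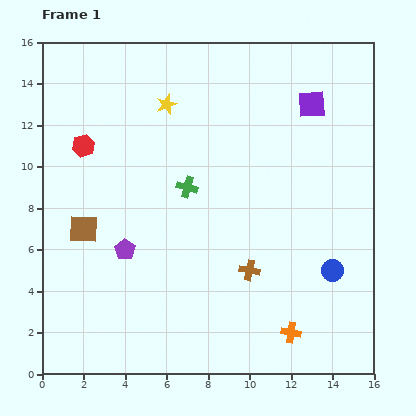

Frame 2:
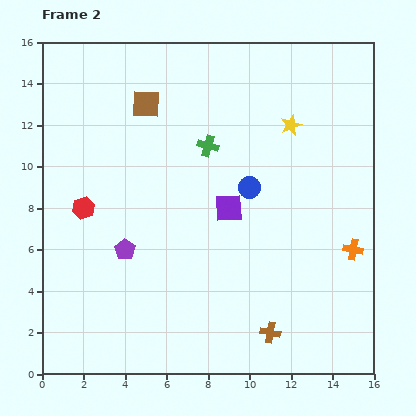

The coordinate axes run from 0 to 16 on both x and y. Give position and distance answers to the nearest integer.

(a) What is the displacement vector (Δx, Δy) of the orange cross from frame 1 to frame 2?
(3, 4)

The orange cross was at (12, 2) in frame 1 and (15, 6) in frame 2.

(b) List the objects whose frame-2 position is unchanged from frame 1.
the purple pentagon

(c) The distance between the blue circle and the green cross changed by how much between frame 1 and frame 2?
-5

Distance in frame 1: 8. Distance in frame 2: 3.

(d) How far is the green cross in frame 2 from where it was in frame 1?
2

The green cross moved from (7, 9) to (8, 11), a distance of √(1² + 2²) ≈ 2.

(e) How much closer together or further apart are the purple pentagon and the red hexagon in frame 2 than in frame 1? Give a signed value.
-2

Distance in frame 1: 5. Distance in frame 2: 3.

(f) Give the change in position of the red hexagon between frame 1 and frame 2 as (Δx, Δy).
(0, -3)

The red hexagon was at (2, 11) in frame 1 and (2, 8) in frame 2.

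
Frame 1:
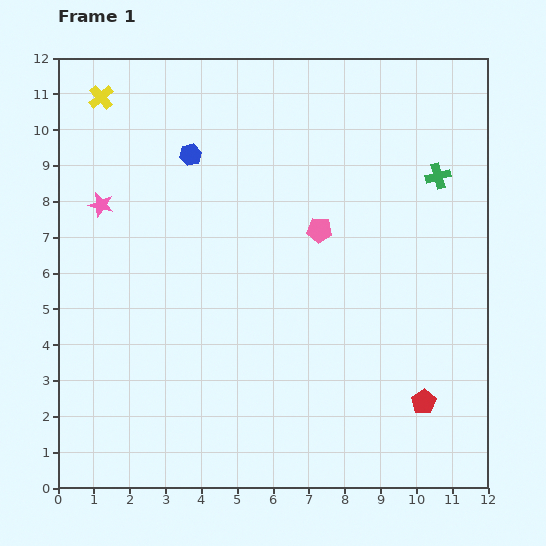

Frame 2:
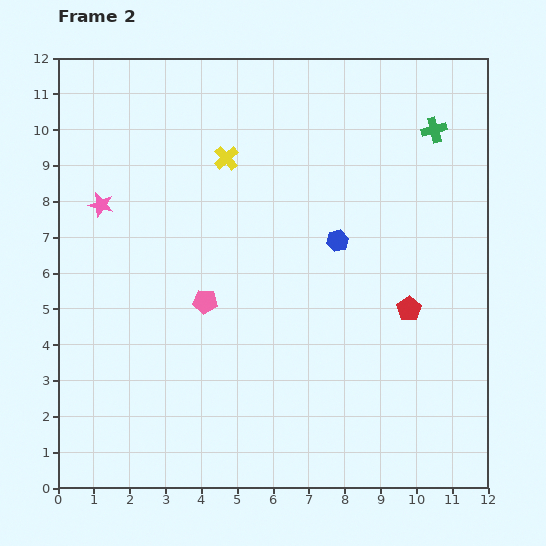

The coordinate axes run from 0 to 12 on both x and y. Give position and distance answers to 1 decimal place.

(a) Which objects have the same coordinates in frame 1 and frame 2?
the pink star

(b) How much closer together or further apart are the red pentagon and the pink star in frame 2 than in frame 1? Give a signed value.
-1.4

Distance in frame 1: 10.5. Distance in frame 2: 9.1.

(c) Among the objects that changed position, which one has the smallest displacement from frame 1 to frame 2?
the green cross

(moved 1.3)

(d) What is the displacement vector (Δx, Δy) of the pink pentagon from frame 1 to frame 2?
(-3.2, -2.0)

The pink pentagon was at (7.3, 7.2) in frame 1 and (4.1, 5.2) in frame 2.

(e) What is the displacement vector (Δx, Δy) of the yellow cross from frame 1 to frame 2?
(3.5, -1.7)

The yellow cross was at (1.2, 10.9) in frame 1 and (4.7, 9.2) in frame 2.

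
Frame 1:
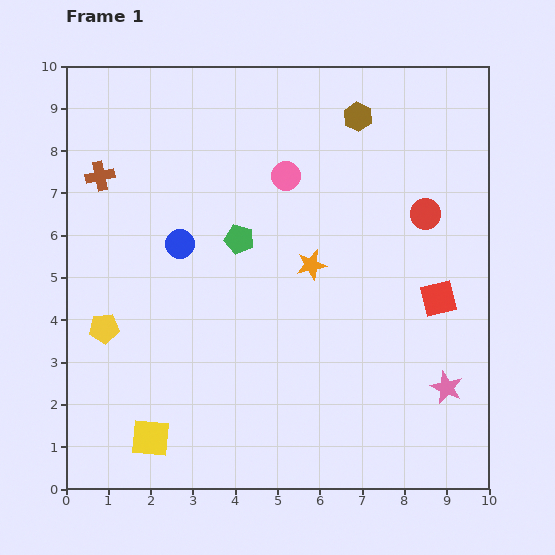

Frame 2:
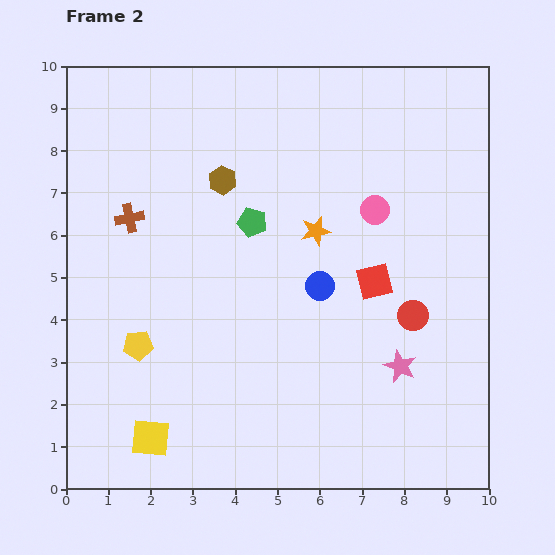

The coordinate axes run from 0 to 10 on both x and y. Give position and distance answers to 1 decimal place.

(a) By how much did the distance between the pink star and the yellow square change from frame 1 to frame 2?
-1.0

Distance in frame 1: 7.1. Distance in frame 2: 6.1.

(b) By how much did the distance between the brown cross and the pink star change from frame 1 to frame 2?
-2.3

Distance in frame 1: 9.6. Distance in frame 2: 7.3.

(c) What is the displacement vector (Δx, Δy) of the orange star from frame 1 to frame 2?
(0.1, 0.8)

The orange star was at (5.8, 5.3) in frame 1 and (5.9, 6.1) in frame 2.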